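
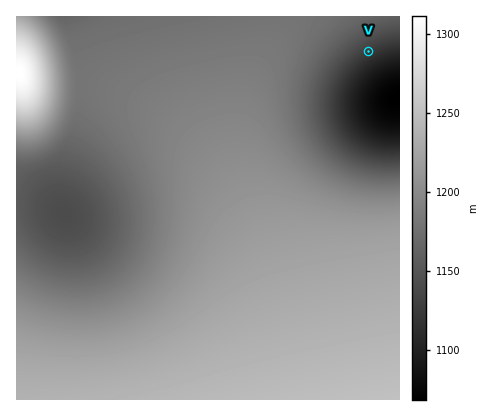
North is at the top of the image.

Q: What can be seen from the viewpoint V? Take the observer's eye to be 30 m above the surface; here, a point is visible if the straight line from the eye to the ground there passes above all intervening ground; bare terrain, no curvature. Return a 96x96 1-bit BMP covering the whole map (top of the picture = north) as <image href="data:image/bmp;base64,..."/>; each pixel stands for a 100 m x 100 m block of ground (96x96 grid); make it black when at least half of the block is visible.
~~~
<image width="96" height="96" href="data:image/bmp;base64,Qk2+BAAAAAAAAD4AAAAoAAAAYAAAAGAAAAABAAEAAAAAAIAEAAATCwAAEwsAAAIAAAAAAAAA////AAAAAAAAAAAAAAAAAAAAAAAAAAAAAAAAAAAAAAAAAAAAAAAAAAAAAAAAAAAAAAAAAAAAAAAAAAAAAAAAAAAAAAAAAAAAAAAAAAAAAAAAAAAAAAAAAAAAAAAAAAAAAAAAAAAAAAAAAAAAAAAAAAAAAAAAAAAAAAAAAAAAAAAAAAAAAAAAAAAAAAAAAAAAAAAAAAAAAAAAAAAAAAAAAAAAAAAAAAAAAAAAAAAAAAAAAAAAAAAAAAAAAAAAAAAAAAAAAAAAAAAAAAAAAAAAAAAAAAAAAAAAAAAAAAAAAAAAAAAAAAAAAAAAAAAAAAAAAAAAAAAAAAAAAAAAAAAAAAAAAAAAAAAAAAAAAAAAAAAAAAAAAAAAAAAAAAAAAAAAAAAAAAAAAAAAAAAAAAAAAAAAAAAAAAAAAAAAAAAAAAAAAAAAAAAAAAAAAAAAAAAAAAAAAAAAAAAAAAAAAAAAAAAAAAAAAAAAAAAAAAAAAAAAAAAAAAAAAAAAAAAAAAAAAAAAAAAAAAAAAAAAAAAAAAAAAAAAAAAAAAAAAAAAAAAAAAAAAAAAAAAAAAAAAAAAAAAAAAAAAAAAAAAAAAAAAAAAAAAAAAAAAAAAAAAAAAAAAAAAAAAAAAAAAAAAAAAAAAAAAAAAAAAAAAAAAAAAAAAAAAAAAAAAAAAAAAAAAD4AAAAAAAAAAAAAD/8AAAAAAAAAAAAA//8AAAAAAAAAAAAD//8AAAAAAAAAAAAP//8AAAAAAAAAAAA///8AAAAAAAAAAAB///8AAAAAAAAAAAH///8AAAAAAAAAAAP///8AAAAAAAAAAAf///8AAAAAAAAAAA////8AAAAAAAAAAB////8AAAAAAAAAAB////8AAAAAAAAAAD////8AAAAAAAAAAH////8AAAAAAAAAAH////8AAAAAAAAAAP////8AAAAAAAAAAP////8AAAAAAAAAAf////8AAAAAAAAAAf////8AAAAAAAAAAf////8AAAAAAAAAAf////8AAAAAAAAAA/////8AAAAAAAAAA/////8AAAAAAAAAA/////8AAAAAAAAAA/////8AAAAAAAAAA/////8AAAAAAAAAA/////8AAAAAAAAAA/////8AAAAAAAAAA/////8AAAAAAAAAA/////8YAAAAAAAAA/////8cAAAAAAAAAf////8+AAAAAAAAAf////8+AAAAAAAAAf////8+AAAAAAAAAf////8+AAAAAAAAAP////8/AAAAAAAAAP////8/AAAAAAAAAH////8/AAAAAAAAAH////9+AAAAAAAAAD////9+AAAAAAAAAD////9+AAAAAAAAAB////9+AAAAAAAAAA////98AAAAAAAAAA////98AAAAAAAAAAf///94AAAAAAAAAAP///94AAAAAAAAAAH///9wAAAAAAAAAAD////AAAAAAAAAAAB///8AAAAAAAAAAAA///8AAAAAAAAAAAAP//8AAAAAAAAAAAAH//8AAAAAAAAAAAAD//8AAAAAAAAAAAAA//8="/>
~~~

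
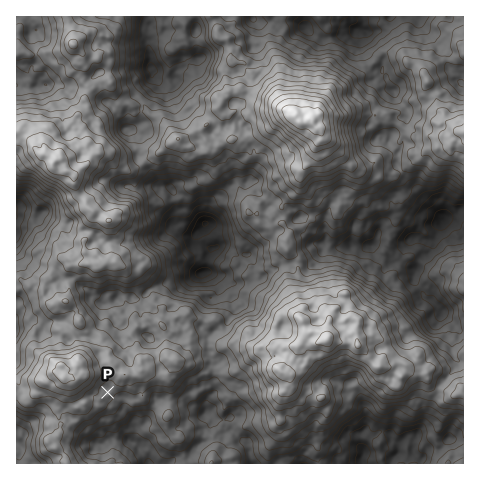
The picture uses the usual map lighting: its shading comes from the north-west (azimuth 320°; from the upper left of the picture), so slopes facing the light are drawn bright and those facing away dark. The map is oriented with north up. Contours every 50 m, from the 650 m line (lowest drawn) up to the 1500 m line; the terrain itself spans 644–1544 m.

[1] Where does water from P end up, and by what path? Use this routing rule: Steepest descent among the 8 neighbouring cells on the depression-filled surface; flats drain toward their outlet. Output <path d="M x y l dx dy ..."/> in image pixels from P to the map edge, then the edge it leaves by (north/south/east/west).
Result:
<path d="M108 392l3-1 6 6 5 0 3 3 0 10 8 8 1 7 4 6-4 4 0 10 13 14 1 4"/>
exit: south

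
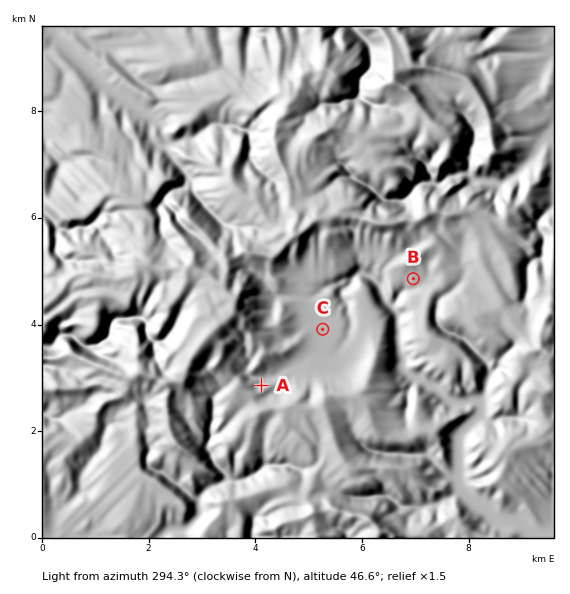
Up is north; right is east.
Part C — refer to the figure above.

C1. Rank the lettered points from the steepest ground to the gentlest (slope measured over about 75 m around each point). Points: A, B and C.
A B C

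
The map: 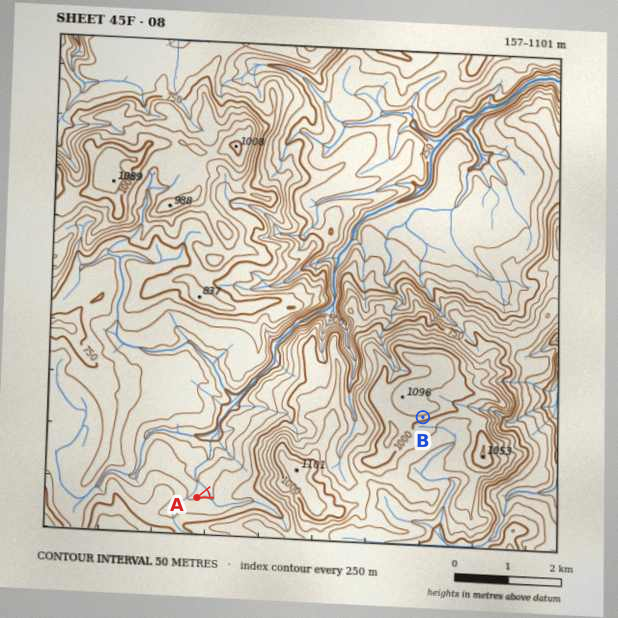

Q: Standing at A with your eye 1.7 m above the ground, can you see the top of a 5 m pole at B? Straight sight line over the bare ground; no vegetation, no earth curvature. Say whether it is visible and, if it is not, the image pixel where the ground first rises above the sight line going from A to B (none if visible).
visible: false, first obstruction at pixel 259 475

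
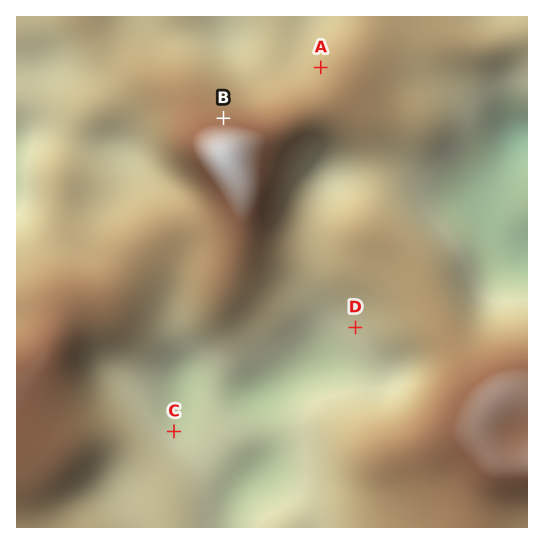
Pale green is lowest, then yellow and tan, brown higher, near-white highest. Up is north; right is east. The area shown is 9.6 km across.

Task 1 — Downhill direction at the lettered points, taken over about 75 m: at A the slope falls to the NW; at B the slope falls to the N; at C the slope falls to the NE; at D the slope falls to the SW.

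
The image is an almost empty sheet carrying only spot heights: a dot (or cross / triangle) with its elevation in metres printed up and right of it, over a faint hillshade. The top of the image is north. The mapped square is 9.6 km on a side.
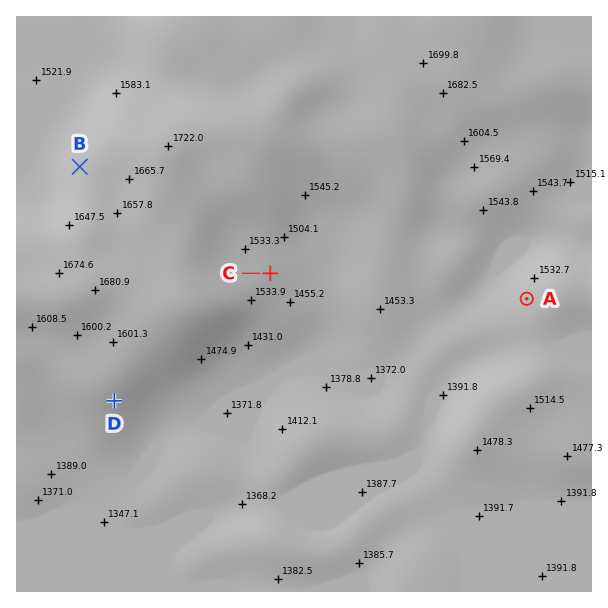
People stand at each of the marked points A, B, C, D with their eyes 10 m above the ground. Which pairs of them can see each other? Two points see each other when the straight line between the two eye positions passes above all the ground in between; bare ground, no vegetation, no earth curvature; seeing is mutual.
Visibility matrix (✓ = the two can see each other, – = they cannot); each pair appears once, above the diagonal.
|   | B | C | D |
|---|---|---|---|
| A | – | ✓ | ✓ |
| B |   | – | – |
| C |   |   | – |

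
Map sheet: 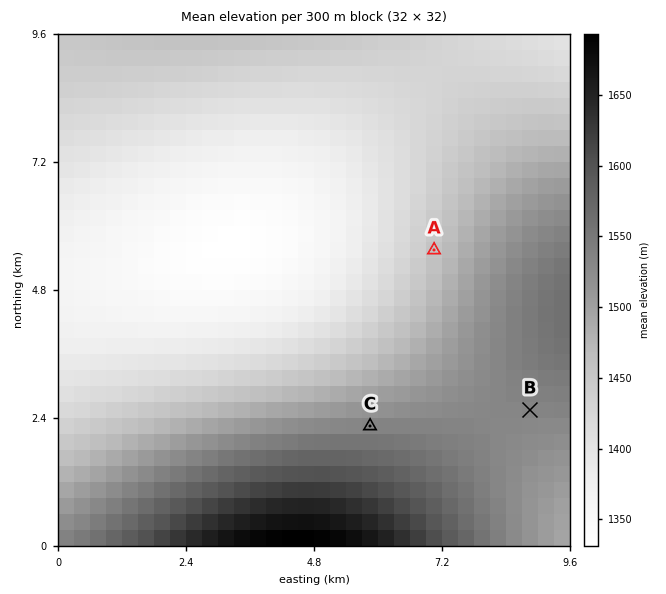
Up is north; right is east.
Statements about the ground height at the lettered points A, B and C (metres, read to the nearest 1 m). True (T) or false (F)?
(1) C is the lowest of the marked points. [F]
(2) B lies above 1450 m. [T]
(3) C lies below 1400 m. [F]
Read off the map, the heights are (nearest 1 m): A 1454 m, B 1534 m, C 1534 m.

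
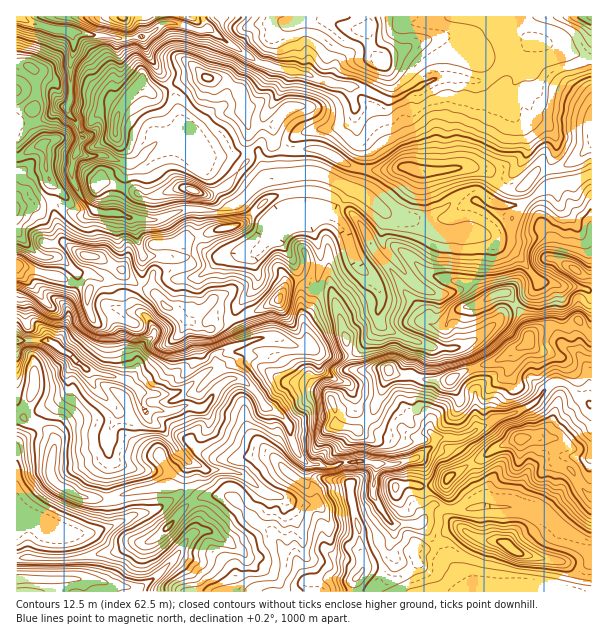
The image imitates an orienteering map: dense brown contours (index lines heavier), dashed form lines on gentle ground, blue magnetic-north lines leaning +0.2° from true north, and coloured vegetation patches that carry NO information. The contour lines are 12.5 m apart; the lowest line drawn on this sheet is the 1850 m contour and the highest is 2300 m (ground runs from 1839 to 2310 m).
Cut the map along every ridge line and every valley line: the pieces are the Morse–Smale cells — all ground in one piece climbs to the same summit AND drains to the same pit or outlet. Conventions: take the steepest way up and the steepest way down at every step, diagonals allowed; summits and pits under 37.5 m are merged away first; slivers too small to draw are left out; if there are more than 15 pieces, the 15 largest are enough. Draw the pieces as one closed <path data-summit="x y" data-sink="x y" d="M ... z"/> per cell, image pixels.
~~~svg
<path data-summit="528 341" data-sink="17 17" d="M318 174l-19 0-32 6-10 6-16 14 17 17 14 9 4 0 6-8 8-4 18-1 2 12 10 29 0 15-4 21 2 2 11 0 5 5 20 71 2 2 30-2 2 3-6 21-9 19 0 9 7 12 7 4 17 4 21-1 9 5 3-6 25 0 33-20 23-6 12-6 11-10 7-10 7-4 11 2 24 20 2 0 0-113-10-3-22-2-6-3-15-1-27-32-12-4-14-10 9-1 15-6 8-11 0-13-17 0-18-12-10-3-14 6-12 10-19 11-27 1-17-6-22-19z"/><path data-summit="528 341" data-sink="17 341" d="M317 290l-3 1-2 15-8 12 0 9 3 8-1 11-12 0-18-9-12 0-36 11-11 8-1 9-4 3-26 20-15 6-30-2-18-13-33-7-21-18-19-12-33-2-1 76 22 8 16 13 1 9-5 18 0 10 9 12 21 10 13 3 18 0 27-9 33-4 15 1 14 11 28-2 6 3 21 24 17 10 11 18 13 9 8 18 4 4 4 0 1-12-9-16-4-24-12-18-4-12 19 5 8 0 5-4 0-10-8-12-1-15 28 2 15-4 25 1 3 2-4 8-1 22 13 23 7 6 11 0 4-2 0-6-11-19-1-9 8-4 22 1-2-18-2-5-6-4 17-14-8-5-21 1-17-4-8-5-6-11 0-9 9-19 6-21-2-3-30 2-2-2-20-71-5-5z"/><path data-summit="414 170" data-sink="17 17" d="M546 43l-16 1-14 12-6 0-16 18-11 6-45-2-15 6-28 16-8 0-21-10-15-4-1 6 5 13 1 27 6 17-1 24-6 18 11 5 21 18 14 4 21 0 21-8 16-14 14-6 10 3 18 12 20 0 28-19 24-4 14-7 4 0 1-116z"/><path data-summit="207 78" data-sink="17 17" d="M179 24l-18 1-11 9-6 2 0 6 6 15 25 38 9 39 14 22 24 1 33-6 5 5 4 15 5 9 30-6 19 0 35 16 3-2 6-24 0-15-6-17-1-27-5-19-29-6-16-7-15-1-23-8-6 0-54-36-6 3z"/><path data-summit="366 29" data-sink="17 17" d="M498 16l-294 0 0 4 5 10 52 34 6 0 23 8 15 1 27 11 25 2 26 12 12 2 28-16 15-6 45 2 11-6 16-18 6 0 16-12-2-2-21 1-9-14z"/><path data-summit="87 255" data-sink="17 17" d="M242 200l-26 11-33-1-25 10-27-2-15-6-18-1-18 5-12-5-14-9 0 8 6 24 8 12 18 10 13 2 14 8 9 4 10 12 21 10 14 15 10 5 8 8 7 2 5 4 13 4 8-8 15-2 5-14 16-18 4-6 0-9-5-10 0-8 17-16 5-10 2 10 15 19 4 11 12 9 6 2 5-4 1-22-10-29-2-13-18 2-8 4-6 8-4 0-14-9z"/><path data-summit="528 341" data-sink="17 579" d="M228 496l-28 2-11 6-33 34-9 4-13 0-17 10-46 7-54-1-1 33 296 1 1-10-5 0-4-4-8-18-13-9-13-21-15-7-11-14z"/><path data-summit="521 438" data-sink="17 17" d="M561 382l-6 0-7 4-7 10-11 10-12 6-23 6-25 16-8 4-25 0-3 3 3 4 13 5 6 5 4 9 0 6-17 14-17 2 1 11 5 9 6-1 9 5 20 0 10-4 44 2 25 10 15 12 24 12 6 0 1-137-22-19z"/><path data-summit="87 255" data-sink="17 341" d="M122 270l-15 13-14 3-3 3-13-5-10 19 1 15-4 14-9 13 14 9 18 16 36 9 18 13 30 2 15-6 26-20 4-3 1-9 5-6 22-8-10-23-16 3-8 8-13-4-5-4-7-2-8-8-10-5-14-15-21-10z"/><path data-summit="528 341" data-sink="17 521" d="M21 416l-5 1 1 141 54 1 46-7 17-10 13 0 9-4 33-34 10-6-10-10-9-2-42 4-27 9-18 0-13-3-21-10-7-7-2-15 5-18-1-9-9-9z"/><path data-summit="510 548" data-sink="17 17" d="M438 505l-4 0-10 14-6 5 6 3 15 22 24 27 7 13 16-1 9 4 97-1-1-49-6 0-24-12-15-12-25-10-44-2-10 4-20 0z"/><path data-summit="528 341" data-sink="17 17" d="M20 16l-4 1 0 139 4 1 10-7 12-5 4 8 2 23 8 13 0 15 24 12 6 0 7-5 21 1 4-18 10-29-23-9-21 0-6-4 4-17-4-6-2-7-9-12 3-9 0-38 3-7 0-20-4-5-33-6z"/><path data-summit="117 119" data-sink="17 17" d="M83 32l-11 1 1 23-3 7 0 38-3 4 0 5 9 12 2 7 4 6-4 17 6 4 21 0 18 7 11 0 27-24 22-5-8-39-25-38-6-19-27 0z"/><path data-summit="356 578" data-sink="17 341" d="M369 462l-19 0-15 4-27-3-1 10 9 18 0 10-5 4-25-4 2 11 12 18 2 9 0 10 10 17 2 16 13-4 26 2 10-10 11 0 12 8 7 2 17-9 8-8-4-8 2-10-8-12 0-9-15 0-7-6-13-23 1-22 4-8z"/><path data-summit="194 191" data-sink="17 17" d="M183 134l-22 5-24 23-10 2 0 7-12 36 2 7 14 4 27 2 25-10 33 1 21-7 20-18 11-7-4-8-6-19-9-1-27 6-19 0-7-4-4-10z"/>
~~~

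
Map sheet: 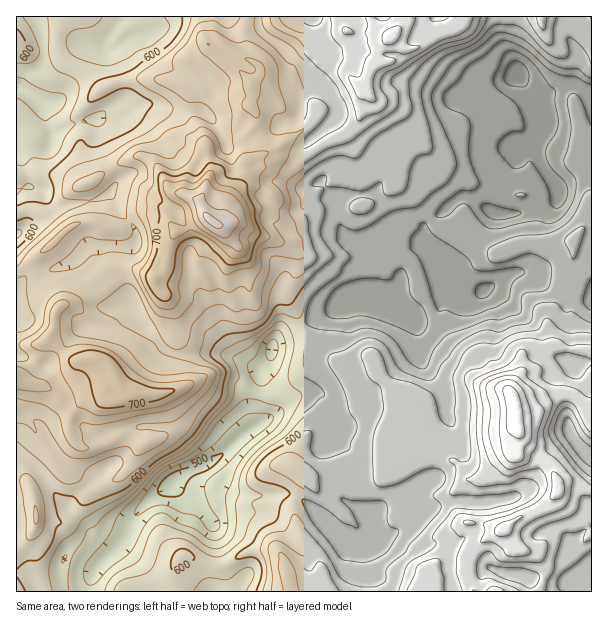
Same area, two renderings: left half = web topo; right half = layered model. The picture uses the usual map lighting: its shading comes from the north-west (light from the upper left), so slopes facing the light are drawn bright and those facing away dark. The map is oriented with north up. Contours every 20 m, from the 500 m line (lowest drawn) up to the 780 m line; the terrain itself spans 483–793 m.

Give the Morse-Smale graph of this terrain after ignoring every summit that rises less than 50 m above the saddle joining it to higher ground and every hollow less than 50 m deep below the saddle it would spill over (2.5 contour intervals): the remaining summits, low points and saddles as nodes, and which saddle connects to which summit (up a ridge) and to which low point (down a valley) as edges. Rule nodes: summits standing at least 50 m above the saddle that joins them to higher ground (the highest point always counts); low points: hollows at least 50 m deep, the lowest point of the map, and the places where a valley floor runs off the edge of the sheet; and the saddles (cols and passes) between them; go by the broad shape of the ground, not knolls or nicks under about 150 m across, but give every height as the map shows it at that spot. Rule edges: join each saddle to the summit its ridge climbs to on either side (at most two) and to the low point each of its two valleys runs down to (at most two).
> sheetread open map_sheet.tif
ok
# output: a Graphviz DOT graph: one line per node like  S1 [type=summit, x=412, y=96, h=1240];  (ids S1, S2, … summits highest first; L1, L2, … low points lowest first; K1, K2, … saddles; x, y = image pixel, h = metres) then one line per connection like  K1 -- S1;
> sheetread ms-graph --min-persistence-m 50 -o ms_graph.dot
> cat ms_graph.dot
graph terrain {
  S1 [type=summit, x=513, y=402, h=793];
  S2 [type=summit, x=209, y=219, h=786];
  S3 [type=summit, x=390, y=36, h=733];
  S4 [type=summit, x=132, y=395, h=718];
  L1 [type=low, x=516, y=74, h=483];
  L2 [type=low, x=171, y=483, h=490];
  L3 [type=low, x=17, y=87, h=540];
  L4 [type=low, x=575, y=578, h=604];
  L5 [type=low, x=591, y=456, h=606];
  K1 [type=saddle, x=543, y=459, h=713];
  K2 [type=saddle, x=471, y=561, h=693];
  K3 [type=saddle, x=570, y=396, h=687];
  K4 [type=saddle, x=294, y=33, h=662];
  K5 [type=saddle, x=321, y=147, h=655];
  K6 [type=saddle, x=96, y=279, h=648];
  K7 [type=saddle, x=332, y=423, h=589];
  K8 [type=saddle, x=140, y=584, h=583];
  K9 [type=saddle, x=305, y=326, h=576];
  K1 -- S1;
  K1 -- L1;
  K1 -- L5;
  K2 -- S1;
  K2 -- L1;
  K2 -- L4;
  K3 -- S1;
  K3 -- L1;
  K3 -- L5;
  K4 -- S3;
  K4 -- L1;
  K4 -- L3;
  K5 -- S2;
  K5 -- S3;
  K5 -- L1;
  K5 -- L3;
  K6 -- S2;
  K6 -- S4;
  K6 -- L3;
  K7 -- S1;
  K7 -- L1;
  K7 -- L2;
  K8 -- S1;
  K8 -- L1;
  K8 -- L2;
  K9 -- S1;
  K9 -- S2;
  K9 -- L1;
  K9 -- L2;
}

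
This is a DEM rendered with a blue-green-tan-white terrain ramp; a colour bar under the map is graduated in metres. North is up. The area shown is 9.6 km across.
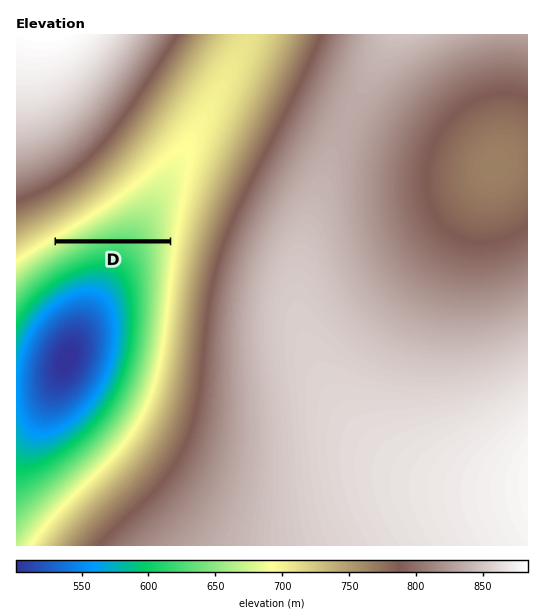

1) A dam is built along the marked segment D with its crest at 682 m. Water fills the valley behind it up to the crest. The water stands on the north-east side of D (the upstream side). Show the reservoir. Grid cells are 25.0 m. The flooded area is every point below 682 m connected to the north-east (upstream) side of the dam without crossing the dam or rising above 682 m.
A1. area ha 129.1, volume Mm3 21.49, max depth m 47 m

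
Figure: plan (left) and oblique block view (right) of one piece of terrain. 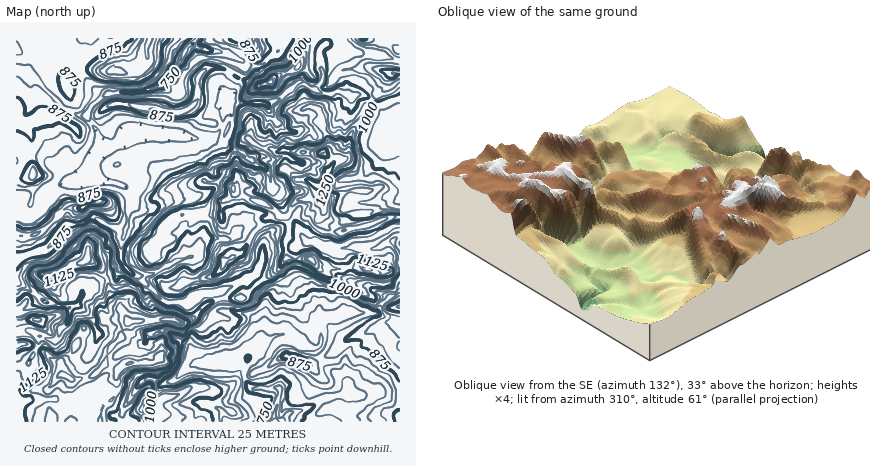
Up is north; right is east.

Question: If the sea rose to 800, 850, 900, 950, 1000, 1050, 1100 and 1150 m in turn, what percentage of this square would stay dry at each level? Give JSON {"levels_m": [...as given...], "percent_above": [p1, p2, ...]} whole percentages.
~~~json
{"levels_m": [800, 850, 900, 950, 1000, 1050, 1100, 1150], "percent_above": [89, 74, 58, 51, 41, 30, 20, 11]}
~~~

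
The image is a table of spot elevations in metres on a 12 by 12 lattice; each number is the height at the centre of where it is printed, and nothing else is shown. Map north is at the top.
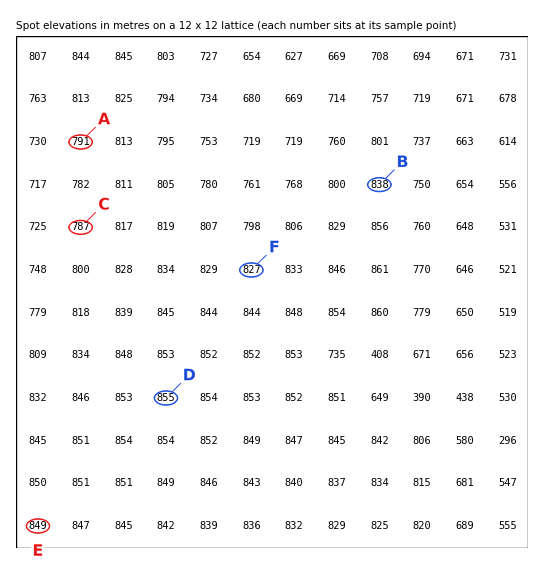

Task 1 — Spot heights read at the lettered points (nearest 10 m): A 790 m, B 840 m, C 790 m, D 860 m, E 850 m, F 830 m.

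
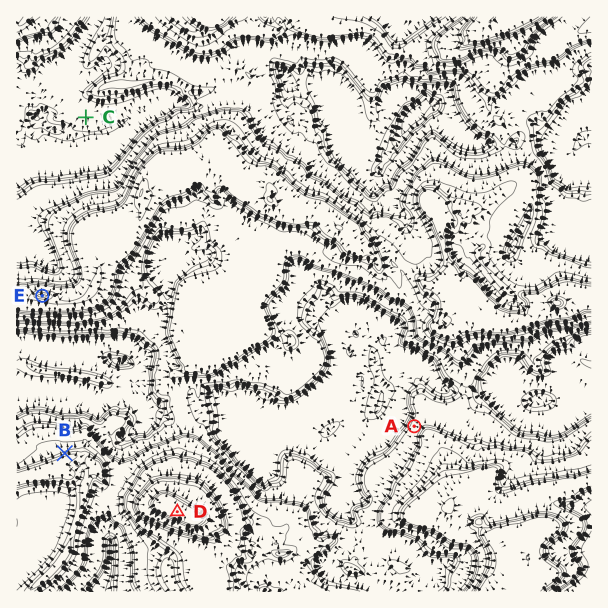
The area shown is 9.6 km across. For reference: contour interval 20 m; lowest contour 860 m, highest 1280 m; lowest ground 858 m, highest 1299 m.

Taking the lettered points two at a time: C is lower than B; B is higher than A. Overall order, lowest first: C A B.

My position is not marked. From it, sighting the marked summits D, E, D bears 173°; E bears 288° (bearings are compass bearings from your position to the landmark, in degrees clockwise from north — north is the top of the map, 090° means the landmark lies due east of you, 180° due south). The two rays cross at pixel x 155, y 332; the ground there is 1005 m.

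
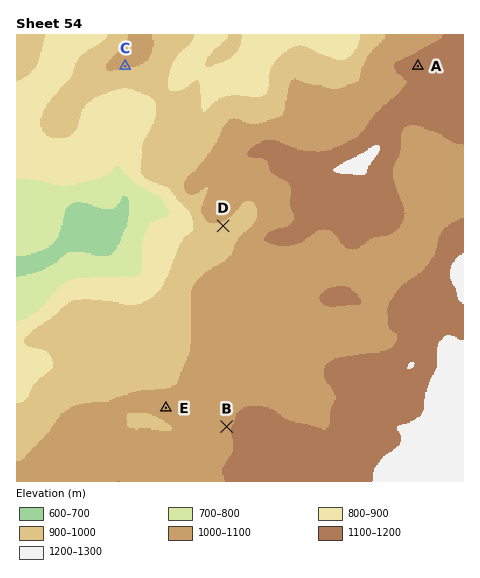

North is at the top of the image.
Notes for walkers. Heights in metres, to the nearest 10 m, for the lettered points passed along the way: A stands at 1150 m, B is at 1090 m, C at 1010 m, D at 980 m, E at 1050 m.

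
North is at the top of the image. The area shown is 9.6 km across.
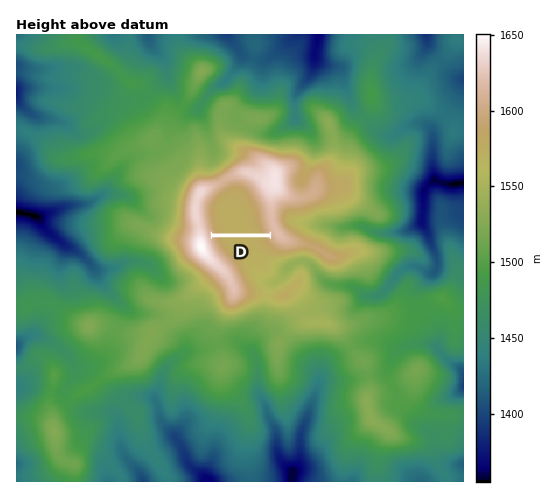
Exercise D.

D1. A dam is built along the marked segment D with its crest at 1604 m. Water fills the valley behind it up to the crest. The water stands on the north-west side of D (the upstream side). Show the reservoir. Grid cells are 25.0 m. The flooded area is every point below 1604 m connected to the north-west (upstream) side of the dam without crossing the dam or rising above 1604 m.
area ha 114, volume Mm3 23.67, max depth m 29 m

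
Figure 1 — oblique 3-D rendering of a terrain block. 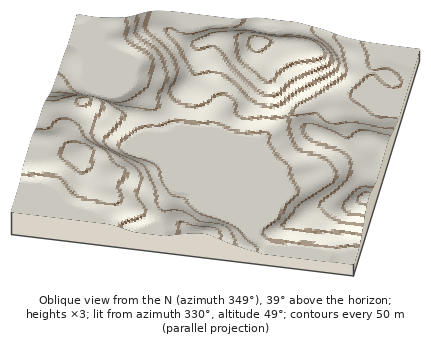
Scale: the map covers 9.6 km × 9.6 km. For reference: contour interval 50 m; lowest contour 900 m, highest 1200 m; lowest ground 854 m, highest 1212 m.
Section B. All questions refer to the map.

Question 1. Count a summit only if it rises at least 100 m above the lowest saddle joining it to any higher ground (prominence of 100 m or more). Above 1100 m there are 2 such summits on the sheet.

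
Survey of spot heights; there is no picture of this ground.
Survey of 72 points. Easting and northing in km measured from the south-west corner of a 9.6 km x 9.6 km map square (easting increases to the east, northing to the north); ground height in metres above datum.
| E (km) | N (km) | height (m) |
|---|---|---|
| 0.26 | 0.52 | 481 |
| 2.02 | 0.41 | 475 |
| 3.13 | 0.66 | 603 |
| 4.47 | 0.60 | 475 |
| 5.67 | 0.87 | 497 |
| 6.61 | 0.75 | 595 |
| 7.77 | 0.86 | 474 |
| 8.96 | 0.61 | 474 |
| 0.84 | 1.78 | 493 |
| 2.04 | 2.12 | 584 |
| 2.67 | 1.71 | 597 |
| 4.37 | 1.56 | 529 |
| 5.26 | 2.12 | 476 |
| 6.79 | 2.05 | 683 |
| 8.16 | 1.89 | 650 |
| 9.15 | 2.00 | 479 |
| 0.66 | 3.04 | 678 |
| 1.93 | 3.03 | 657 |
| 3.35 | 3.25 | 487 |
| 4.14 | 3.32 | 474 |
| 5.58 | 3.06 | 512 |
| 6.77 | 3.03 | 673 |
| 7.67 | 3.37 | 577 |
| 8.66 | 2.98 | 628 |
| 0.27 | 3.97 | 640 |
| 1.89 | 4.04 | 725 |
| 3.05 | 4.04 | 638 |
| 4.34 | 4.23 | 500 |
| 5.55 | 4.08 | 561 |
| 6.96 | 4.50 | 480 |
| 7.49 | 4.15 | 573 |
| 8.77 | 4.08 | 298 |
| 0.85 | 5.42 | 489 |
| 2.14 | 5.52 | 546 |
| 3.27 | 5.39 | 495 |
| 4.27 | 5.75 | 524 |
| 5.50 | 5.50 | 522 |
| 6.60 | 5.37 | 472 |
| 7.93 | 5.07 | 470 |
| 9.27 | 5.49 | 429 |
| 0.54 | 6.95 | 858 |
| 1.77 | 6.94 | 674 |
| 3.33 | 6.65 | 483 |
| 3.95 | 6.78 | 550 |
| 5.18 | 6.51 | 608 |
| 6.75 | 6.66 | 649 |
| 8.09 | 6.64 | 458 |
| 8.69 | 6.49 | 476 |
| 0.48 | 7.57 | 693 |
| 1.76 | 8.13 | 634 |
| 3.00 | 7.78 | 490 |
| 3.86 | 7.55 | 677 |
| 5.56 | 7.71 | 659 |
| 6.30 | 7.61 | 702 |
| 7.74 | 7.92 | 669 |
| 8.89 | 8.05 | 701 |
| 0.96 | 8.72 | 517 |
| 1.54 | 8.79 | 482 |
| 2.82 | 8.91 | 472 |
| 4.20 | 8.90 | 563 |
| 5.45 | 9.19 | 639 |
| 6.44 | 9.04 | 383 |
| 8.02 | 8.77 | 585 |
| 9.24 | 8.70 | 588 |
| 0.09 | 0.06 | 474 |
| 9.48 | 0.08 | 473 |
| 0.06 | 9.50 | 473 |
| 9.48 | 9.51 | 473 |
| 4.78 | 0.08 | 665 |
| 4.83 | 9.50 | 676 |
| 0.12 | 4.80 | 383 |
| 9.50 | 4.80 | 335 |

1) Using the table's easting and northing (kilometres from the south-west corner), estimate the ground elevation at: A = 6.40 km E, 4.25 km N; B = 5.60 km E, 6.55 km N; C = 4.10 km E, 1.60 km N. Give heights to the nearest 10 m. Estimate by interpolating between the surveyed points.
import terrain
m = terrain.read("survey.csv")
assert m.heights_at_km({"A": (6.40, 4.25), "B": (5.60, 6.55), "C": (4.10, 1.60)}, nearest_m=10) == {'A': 480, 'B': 630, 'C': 540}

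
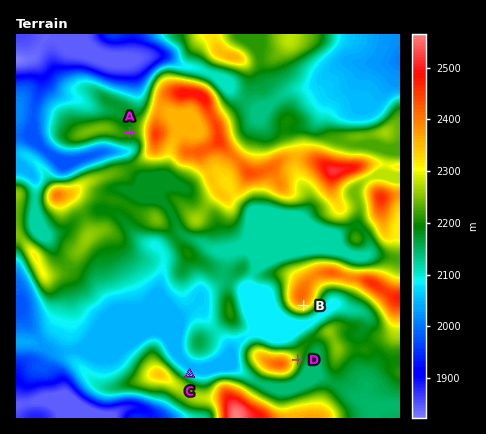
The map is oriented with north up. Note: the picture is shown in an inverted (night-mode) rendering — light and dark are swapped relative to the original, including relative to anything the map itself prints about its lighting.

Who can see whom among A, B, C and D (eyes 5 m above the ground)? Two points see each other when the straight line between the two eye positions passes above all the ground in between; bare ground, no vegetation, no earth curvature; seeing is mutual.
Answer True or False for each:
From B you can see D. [True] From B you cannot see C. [False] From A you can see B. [False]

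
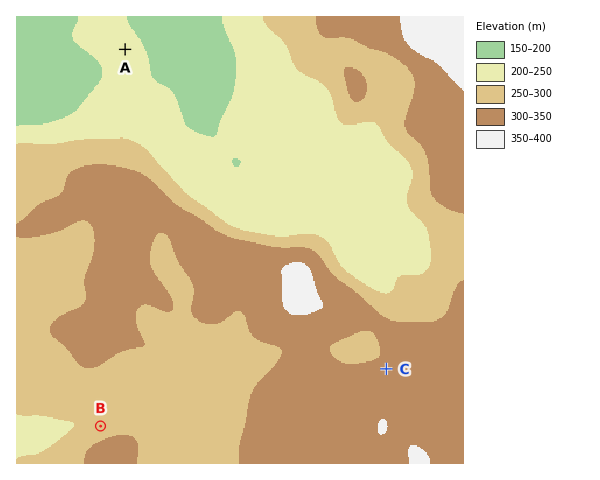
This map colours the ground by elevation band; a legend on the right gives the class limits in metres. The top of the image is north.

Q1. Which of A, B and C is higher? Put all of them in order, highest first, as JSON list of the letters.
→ ["C", "B", "A"]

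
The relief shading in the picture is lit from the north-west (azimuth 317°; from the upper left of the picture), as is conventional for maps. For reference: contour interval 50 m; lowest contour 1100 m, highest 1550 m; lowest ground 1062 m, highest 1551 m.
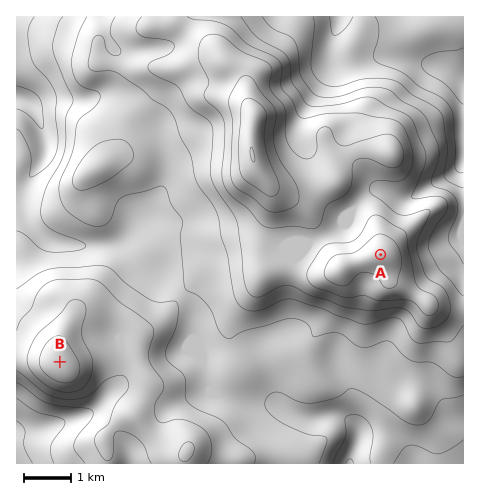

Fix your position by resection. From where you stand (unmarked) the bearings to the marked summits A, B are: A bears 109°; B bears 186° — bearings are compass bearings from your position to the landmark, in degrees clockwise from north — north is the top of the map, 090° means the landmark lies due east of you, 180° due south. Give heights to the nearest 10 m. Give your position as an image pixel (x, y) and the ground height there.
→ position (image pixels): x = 82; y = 152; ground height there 1290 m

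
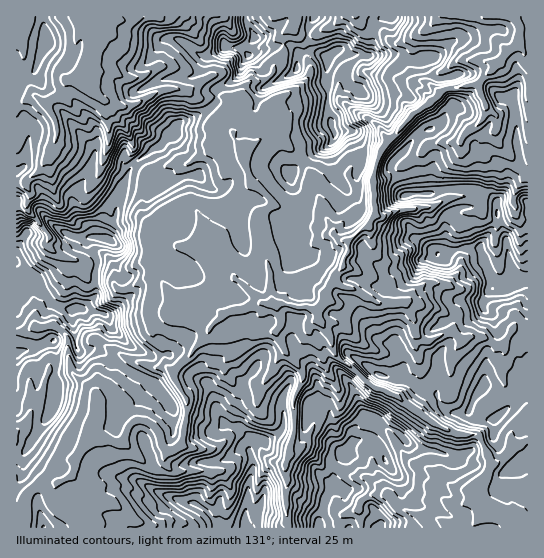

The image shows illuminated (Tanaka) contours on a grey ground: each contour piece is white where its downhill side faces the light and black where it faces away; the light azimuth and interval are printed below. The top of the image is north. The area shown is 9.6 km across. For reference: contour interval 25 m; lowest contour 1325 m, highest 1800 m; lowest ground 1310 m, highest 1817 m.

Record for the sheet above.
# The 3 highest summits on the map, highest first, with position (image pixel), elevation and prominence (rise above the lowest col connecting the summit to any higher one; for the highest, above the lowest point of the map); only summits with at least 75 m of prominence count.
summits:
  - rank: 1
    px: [74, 309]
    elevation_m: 1762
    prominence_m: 229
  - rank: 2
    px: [493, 289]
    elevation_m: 1750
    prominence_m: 160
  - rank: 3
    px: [327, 58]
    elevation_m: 1692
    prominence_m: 191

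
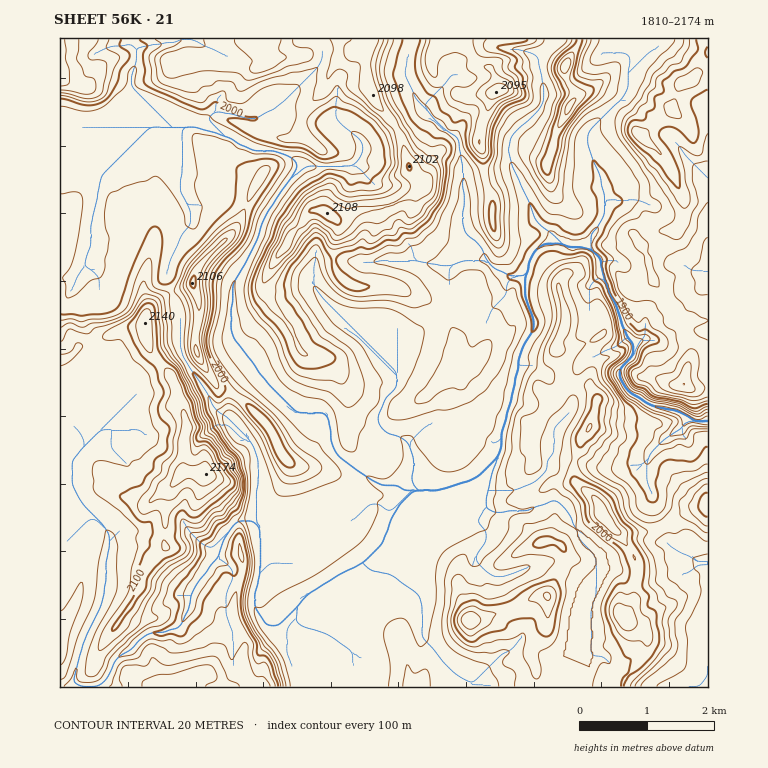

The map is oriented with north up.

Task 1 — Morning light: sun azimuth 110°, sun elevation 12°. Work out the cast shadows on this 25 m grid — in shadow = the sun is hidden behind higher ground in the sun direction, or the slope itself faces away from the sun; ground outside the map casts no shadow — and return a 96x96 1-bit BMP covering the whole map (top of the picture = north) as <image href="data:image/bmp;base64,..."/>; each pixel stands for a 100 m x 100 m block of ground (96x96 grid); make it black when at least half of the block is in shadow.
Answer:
<image width="96" height="96" href="data:image/bmp;base64,Qk2+BAAAAAAAAD4AAAAoAAAAYAAAAGAAAAABAAEAAAAAAIAEAAATCwAAEwsAAAIAAAAAAAAA////AAAAAAAAAAAAAAAAAAAAAAABgAAAAAAAAAAAAAABgAAAAAAAAAAAAAAAwAAAAAAAAAAAAAAAAAAAAAAAAAAAAAAAGAAAAAAAAAAAAAAAGAAAAAAAAAAAAAAEAAAAAAAAAAAAAAAGACAAAAAAYAAAAAADAAAAAAAA4AAAwAABAAAAAAAB8AABwAAAgAAAAAAD8AABwAAAQAAAAAAD4AADwAAAYAgAAAAAwAABwAAAIAAAAAAAAAAAwAAAIAAAAAAAAAAAwAAAMAAAAAAAAAAAAAAAEAAAAAAAAAAAAAAAEAAAAAAAAAAAAAAAAACAAAAAAAAAAAAAAADAAAAAAAAAAAAAAADAAAAAAAAAAAAAAADAAAAAAAAAAAAAAABAAAAAAAAAAAAAAAAAAAAAAAAAAAAAAAAAAAAAAAAOAEAAAAAAAAAAAAAeAEAAAAAAAAAAAAAeACAAAAAAAAAAAAAAAAAAAAAAAAAAAAAAAAIAAAAAAAAAAAAAAAAAAYAAAAAAAAAgAAAAAAAAAAAAAEAAAAAAAIABAAAAAEAAAAAAAcADAAAAAGAAAAAAAcAHAAAAAAAAAAAAAcAGAAAAACAQACAAAcAOAAAAAGAYAAwAAMAAAAAAACAcAAwAAAAAAAAAADAcAAAAAAAQAAAAADAMAAAAAAAAAAAAABAGAAAAAQAAAAAAABAGAAAAAAAAAAAAABgAAgAAAAAAAAAAABgACAAAAAAAAAAAABwAGAAAAAAAAAAAAAwAOBAAAAAAAAAAAAAAPBAAABAAAAAAAAIADgAAADAAAAAAAAMADgAAAHAAAAAAAAeADgAAAHAAAAAAAAeAAgAAAHAAAAAAAAfAAACBAHAAAAAAAAPAAAAD8HAAAAAAAAPAEAAD8HAAAAAAAAHAMAAD+HAAAAAAAADAMAAD+HAYAAAAAADAIAAA8GA4AAAAAAWAYAAAMOA4AAAAAAWA4AAAEfB8AAAAAAeAwAAAAfA8AAAAAAXAwAAAAfg+AQAAAAZBwAAAAPgfAAAAAAIAgAAAAHwfAAAAAAAIAAAAAD4fgwAAAAADAAAAAB8PwwAAAQADgAAAAB+PwAAAAwABgAAAAAeH4AAABgAAwAAAAAAH8AAABgAAAAAAAAAD8AAABgAAAAAAAAAD+AAABgAAAAAAAAAB/AAAAAAAAAAAAAAA/AAAAAAAAAAAAAAAfgAAAAAAAAAAAAAAHwCAAAAAAAAAAAAAAgPgAAYAAAAAAAAAAAPgAAYAAAAAAAAAAAPgAAMAAAAAAAAAAAPgDAMAAAAAAAAAAAPAHAOAGAAAAAAAAAHAPAOAOAAAAAAAAAAAPAOAeAAAAAAAAAAAHAPA+AAAAAAAAAAAAAPAeAAAAAAAAAAAAAPgDAAAAAAAAAAAAAPgDAAAAAAAAAAAAAHwBgAAAAAAAAAAAAHgBwAAAAAAAAAAAADgAwAABAAAAAAAAAHAA4AADgAAAAAEAAHAAEAABgAAAAAMAAPgAAAADgAAAAAMAAPgAAAADwAAAAAOAAHwAAAAAAAAAAAOAABwAAg="/>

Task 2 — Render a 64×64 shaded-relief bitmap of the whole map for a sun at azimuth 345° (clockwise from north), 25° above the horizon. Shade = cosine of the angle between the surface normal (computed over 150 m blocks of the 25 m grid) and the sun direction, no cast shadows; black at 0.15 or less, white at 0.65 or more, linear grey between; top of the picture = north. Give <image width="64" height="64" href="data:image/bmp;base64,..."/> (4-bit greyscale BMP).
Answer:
<image width="64" height="64" href="data:image/bmp;base64,Qk12CAAAAAAAAHYAAAAoAAAAQAAAAEAAAAABAAQAAAAAAAAIAAATCwAAEwsAABAAAAAAAAAAAAAAABEREQAiIiIAMzMzAERERABVVVUAZmZmAHd3dwCIiIgAmZmZAKqqqgC7u7sAzMzMAN3d3QDu7u4A////AEdTepmru5h4mYqZeIiIiIiZmoiIiIiIh3iJqZkxRneIR3Vbuqu8upiZipmIiIiIiJmamIh3d4iIiIipmWEld4hWl0jdqrzMupmKuYiIiIiIiZqYd2ZoiIh4iJqIhSNXiGaZU4zLu8y6mYnKiIiIiIiJmZh1NFaJh2eImYd3Q1eIZopyJbzMy7qZmrmIiIiIiImZmGQjRWiGV4iZdmdld4h2eqYyV4rLqpmrmIiIiIiImZmZdDNFVodWiJl1V3d3iIZpylRFVqupmKmIiIiIiIiZiJqph2Zmd2aImHd4hmZ4p2eslVeGm6mXh3iIiIiIiJmImr3buoZnVXiZmpmXVWipd5u2NXiKqZdXd3iIiIiIiYiZrN3MyodleJvLqJmXZ5mHialEVmq6lzeHd4iIiIiIiImby7zNzKd4i9ypmamHmYeJmWNER7upNoiHd4iZiIiIiaqqmazdyGeJzJeJmYiJh4iacyIknLhGiIiHd4iIiIiJqqqXeKu4Zoiqh3iIiImXiJqlIRNqp2aIiIh3eIiIiIm6mql2Z4h3iIeJiIiHiJiImalUREioh4iIiIh3iIiIiauZu7llZ4mHVpqYiHaImIiJqYd0JauXiIiIiId4iIiImqmqu6mamHQ1iIh3dYiIiIeJh1ECa6iIiIiIiHeIiIiJqpmqzLunQ2mpl3ZViIh3dld2QhAFiIiIiIiIh4mIiIiZmZq8uqhWm7zLhlWIh3Z3ZmRUEABIh3eIiIiIiJmZiIiYiImpiImZmryoiIiHd4qnZFYxADiHZ3d4iIiImYiIiJmId4dnrKiJmqu6iIiImrqFVkMgN4dVZnd4iIiIiIiImYiId2ndypmZq82IiImavLhnZnZXh0RFd4iHd4iHd3iZh3mZm9zLmZms3oiZmpmry5maqXd2VneIh3d3iId3d5qYeJqpmZmJqrvNiJmpmavLq6vKeHaJqZh3eIeIiHd3iqiIiZZWZ3iru7t4iZmZm7qb28yXaKqpmHiIiIiIiHd5qXiJlURWZ4zLqoiIiImZqojcupZpqpmIiIiIeIiIh3mph4mnNFZ3aM3MmIiIiIiKlpqYZIqpmYiHiHZniIiIeKmXibt1Z3h2jN6YiIiIiHiYiHZHu5mZiHd4dmZ3eIh3u6h4rKZnisuFVoiIiIiZmJiFRXvKmIh3dmeYdlZmd3erqXeLpmm7hTAAiIiIiJqomXNHvKmHZmZ3d5qYdmZmd5qZl3mpi5YQAACIiIiIiImqVnq6mHVVVneIiaqXd2Zni6mYiau7MCMzVoiIiIiIiqdJqpmHZUVneIiImph3dmZ6upiaqJlmirmId4iIh2e8k2qpmIdlVWeIiIiZmYiHZmm5d4mmJOy7y4eHeIiHV7yEiZmIiHd4iJmIiImZmJh3aKp3d4dCzcu7l6mYd3dnmoh4iIiHeJqrqYiIiZmZmYdnq6d4dmiMyqqpu7qYd3ZoqEaIh2Z5mrupiIiImZmJmHWsyHiGWFeHiZnd3u26hmioJHiGVomaqZiIiIiImYmZhorJeJh3NFZ4iN3e//6neJg0eHVXmamYiIiHZ3iZiJmYiKmImZVWd4iZu6u87+l3d1R4dmiaqYdVVVVWeJiIiZmIiZmZpXZ3iamZmZm87ahmZXmHeImYdTMzRWeImYiJmYmJmauFdmeZmYmZmau8uodVaalmeIhlZ3d4mZmZmJmqmpl3q2iIeIiJiJmZq5is2TNYvHRWd2eau7uqmZqpmImqy4aKepmJiIh4iYmap4rtMCWtoxNXeJmaqpmIiaqGVqvOyYiZmIiId4iIiZqoed+hAn3oAEZlVUVmd3d4iWRVe83tloh4h3Z3iIiImah4vvkQOu1QJUITMSNFZ4iHRWZYuquoiHiHZWeIiIiJmYib7qMn3rMCQiNCIxNXiIZWeHd3VYu5mYh2Z4iIiImZiJm96Ua96CFGQ0Q0ECV4h3d4l1VlWsu6mZdmiIiIiZmIiZvLZJ3sdXmWZlRBE2iIhmeGVXdovMqql2aYiJmZmYmIiapzW+7arMy6hmQBV5mXeHZWiIiauph2ZpmImZmZmYiImYQ43/7M3u7KhjFHial4dleIiIiZh2d3mYiZmZmYiIiJlzSd/+zN3LmIY0eImYhlVniIiIh2aIeIiImZmZiIiImpZGre7Ku7uHmVR3eIh2VVeIeIh2Z4d4iIiIiZiIiIiay4Z3aIiZq6mqdGZEZ3iGV4h4d1VphliIiIiIiIiImaq7hTNFZ4mZm7uVZDNXibdGiHd1Rol1WIiIiIiIiJmqmGZUNImIiIibu7l3ZFeauUV4d2NXmGZoiIiIiIiImZhmZnh4qZh3ZpuquYqER5q6M2iId5h3Z3iIiIiIiIiIh3iZmZiIh2VGqqqGaZMlebxQNomsuWV4d2VXiIiIdlV2d4iZllZlU0mpmHZXgwJGrKADab7Kh4h0IRN4iHZUNGZWd4iYQ1Q0apmHdlZ0ABSL1wFHrMqph3AjIkeGQzRVVmVWeJl0VVaJiHZ4iZgxNXmrdEaKy6l1Y2h1R4dTRmVVZCNWeZdoiJiIdmmqq6l3d2nLhnm8uoZniZdWiYZmZlVmQiRWmGiYd4iGeJiaqpeIZqy4iKzMyoiJqWWJqYd3d3h2VVWJd4dWeJh3iJupmJvGWbqIm83LqHeJmIm8upmId3h4iHmYh0V4qWZ4rLhlfPs2iZiJvLqYdmiqic3cuod3Z4mpiJmXRGi7dmiap0Ja/kR4iIibyo"/>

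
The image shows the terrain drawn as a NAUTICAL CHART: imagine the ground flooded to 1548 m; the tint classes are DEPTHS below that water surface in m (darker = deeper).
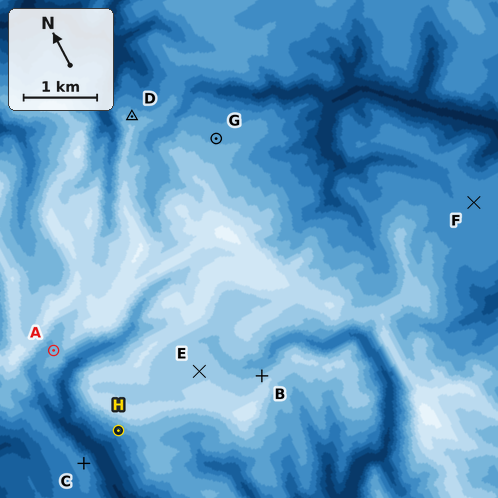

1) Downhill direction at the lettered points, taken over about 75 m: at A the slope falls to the NW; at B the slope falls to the N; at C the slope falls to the E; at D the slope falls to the NE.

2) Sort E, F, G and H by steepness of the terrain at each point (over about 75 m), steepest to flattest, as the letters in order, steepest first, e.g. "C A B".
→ H G E F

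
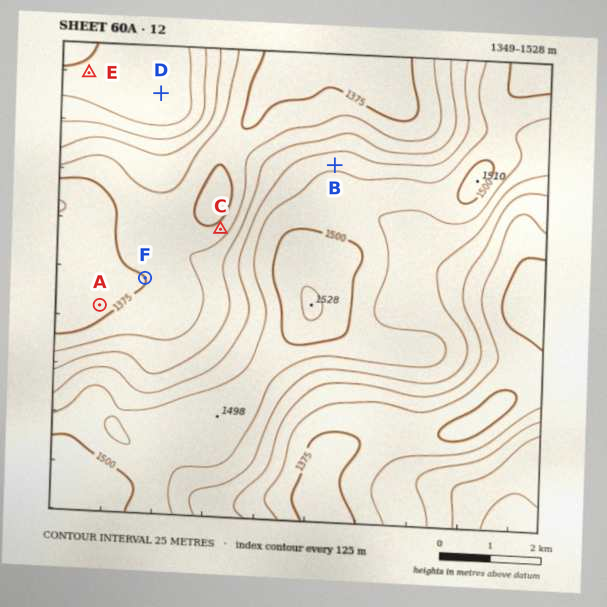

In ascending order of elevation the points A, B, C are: A C B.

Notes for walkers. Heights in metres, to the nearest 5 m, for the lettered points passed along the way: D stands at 1490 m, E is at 1495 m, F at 1375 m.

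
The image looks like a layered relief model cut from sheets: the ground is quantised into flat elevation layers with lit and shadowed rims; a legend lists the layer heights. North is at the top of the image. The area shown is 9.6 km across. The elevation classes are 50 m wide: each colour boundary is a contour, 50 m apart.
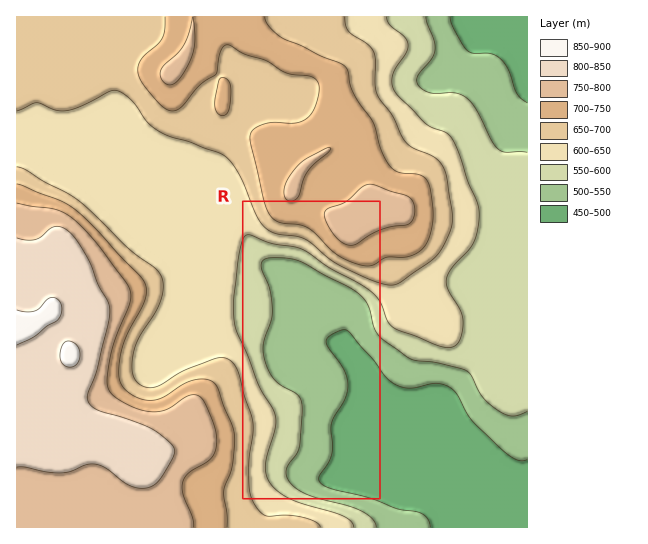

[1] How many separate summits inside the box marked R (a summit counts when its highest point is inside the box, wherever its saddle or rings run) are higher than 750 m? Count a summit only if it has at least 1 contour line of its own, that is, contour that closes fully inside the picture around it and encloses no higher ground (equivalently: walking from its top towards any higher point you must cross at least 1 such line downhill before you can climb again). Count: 1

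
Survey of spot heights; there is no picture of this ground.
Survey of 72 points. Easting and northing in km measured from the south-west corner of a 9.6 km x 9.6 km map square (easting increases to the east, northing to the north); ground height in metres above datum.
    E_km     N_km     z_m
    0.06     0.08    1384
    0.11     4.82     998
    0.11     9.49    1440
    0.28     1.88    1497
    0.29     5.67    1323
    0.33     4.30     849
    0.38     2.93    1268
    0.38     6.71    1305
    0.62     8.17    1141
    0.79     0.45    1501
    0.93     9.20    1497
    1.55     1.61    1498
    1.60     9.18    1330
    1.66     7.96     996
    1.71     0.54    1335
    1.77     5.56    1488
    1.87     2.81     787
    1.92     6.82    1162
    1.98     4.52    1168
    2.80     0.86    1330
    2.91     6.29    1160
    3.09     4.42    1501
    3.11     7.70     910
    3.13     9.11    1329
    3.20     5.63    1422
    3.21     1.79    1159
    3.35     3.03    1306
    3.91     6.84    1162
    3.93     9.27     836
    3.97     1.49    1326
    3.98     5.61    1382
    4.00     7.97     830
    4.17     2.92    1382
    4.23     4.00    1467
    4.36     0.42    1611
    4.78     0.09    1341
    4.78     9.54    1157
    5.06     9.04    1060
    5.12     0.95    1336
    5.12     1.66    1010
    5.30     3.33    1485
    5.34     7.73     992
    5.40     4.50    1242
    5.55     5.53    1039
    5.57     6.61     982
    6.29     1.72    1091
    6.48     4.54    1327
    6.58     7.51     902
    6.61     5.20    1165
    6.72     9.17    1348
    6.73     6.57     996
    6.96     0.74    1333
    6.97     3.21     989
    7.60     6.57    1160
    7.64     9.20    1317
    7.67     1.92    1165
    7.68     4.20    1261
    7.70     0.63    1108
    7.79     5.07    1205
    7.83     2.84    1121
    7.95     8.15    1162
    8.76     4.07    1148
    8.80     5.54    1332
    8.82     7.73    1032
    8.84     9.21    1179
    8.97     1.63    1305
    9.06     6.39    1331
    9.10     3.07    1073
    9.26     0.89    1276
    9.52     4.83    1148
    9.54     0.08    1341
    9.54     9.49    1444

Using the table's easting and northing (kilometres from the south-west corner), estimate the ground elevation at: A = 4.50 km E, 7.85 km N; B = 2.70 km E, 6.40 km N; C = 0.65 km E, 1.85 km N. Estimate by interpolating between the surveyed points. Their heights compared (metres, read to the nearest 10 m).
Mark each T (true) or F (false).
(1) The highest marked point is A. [F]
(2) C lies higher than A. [T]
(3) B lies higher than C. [F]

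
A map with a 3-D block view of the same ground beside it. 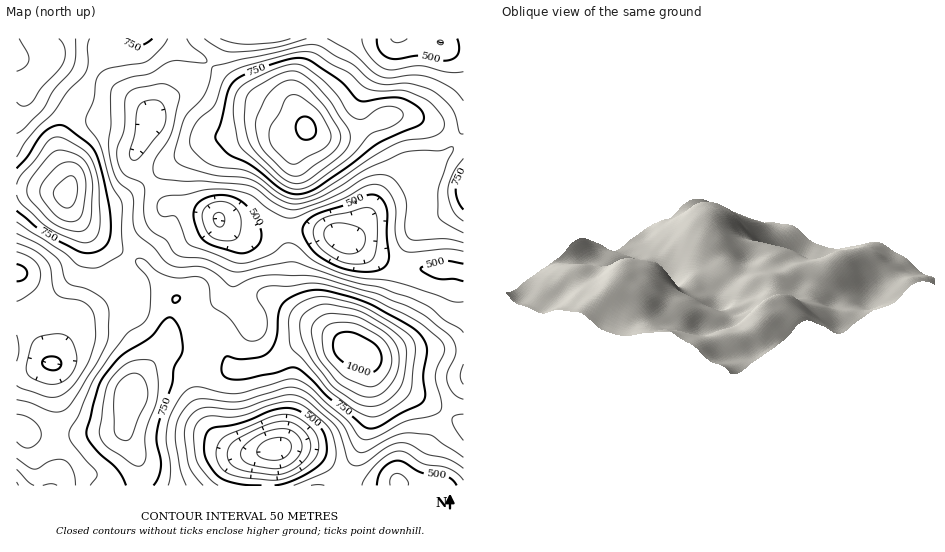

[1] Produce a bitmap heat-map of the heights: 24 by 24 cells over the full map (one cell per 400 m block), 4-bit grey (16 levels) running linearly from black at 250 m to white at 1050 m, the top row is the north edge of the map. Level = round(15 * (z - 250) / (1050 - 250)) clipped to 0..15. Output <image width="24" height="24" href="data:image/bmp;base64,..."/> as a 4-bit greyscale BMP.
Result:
<image width="24" height="24" href="data:image/bmp;base64,Qk2WAQAAAAAAAHYAAAAoAAAAGAAAABgAAAABAAQAAAAAACABAAATCwAAEwsAABAAAAAAAAAAAAAAABEREQAiIiIAMzMzAERERABVVVUAZmZmAHd3dwCIiIgAmZmZAKqqqgC7u7sAzMzMAN3d3QDu7u4A////AHd4mamHVENFZmVEVYiImqqGQyETVnZWZ5iJq7mGQyESV4h3eJiJq7qGVVM0aKqYiId4rMqXd3ZmiruqmGZnm8qZmZmJrN3Kh2VWirqZmaqqzu7Kl2VWeZqpmZmr3u7KmGZmeImZmYms3typh2ZmeImZmImry7mHZlZ3iImZiImZmYdmVVZ4iIiId3d3ZVVVVWeJmYh2ZVVlQzRWVYmrqYdlQ0VVMjRnd6vMqXZlM0VlRDRneLzdqHZlVWeJdlVnebzcp2Z3d4m8qHZ3eZvLl2d4mazdy5h3eIqqh2Z5mr3u3KmYiHiZh2V4ms3u26upmHeZh2Znirzdyqqph2eJh3d3ibzMuYiHdmZ4mIh3eJmqmHZWVWZ4mZmHdmZ4d2VERA=="/>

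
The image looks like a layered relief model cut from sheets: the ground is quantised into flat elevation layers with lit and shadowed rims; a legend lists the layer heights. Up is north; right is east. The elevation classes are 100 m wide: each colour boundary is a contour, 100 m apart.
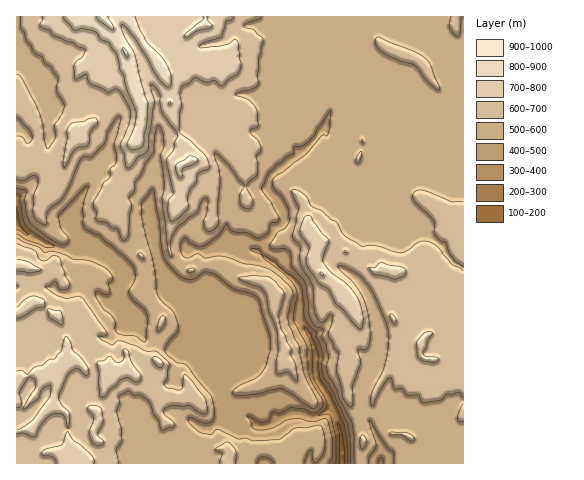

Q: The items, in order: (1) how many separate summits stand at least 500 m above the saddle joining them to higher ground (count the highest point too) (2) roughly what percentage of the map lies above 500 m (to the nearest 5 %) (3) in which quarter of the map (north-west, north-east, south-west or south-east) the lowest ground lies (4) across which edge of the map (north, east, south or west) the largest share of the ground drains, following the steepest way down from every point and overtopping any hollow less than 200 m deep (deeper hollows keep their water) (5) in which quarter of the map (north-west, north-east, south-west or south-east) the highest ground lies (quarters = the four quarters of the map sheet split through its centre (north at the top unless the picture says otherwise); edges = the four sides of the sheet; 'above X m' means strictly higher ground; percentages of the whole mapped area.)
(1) There is 1 summit with 500 m or more of prominence.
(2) Roughly 85 % of the ground is higher than 500 m.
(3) The lowest ground is in the south-east quarter.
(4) The largest share of the runoff leaves by the southern edge.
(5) The highest point lies in the north-west quarter of the map.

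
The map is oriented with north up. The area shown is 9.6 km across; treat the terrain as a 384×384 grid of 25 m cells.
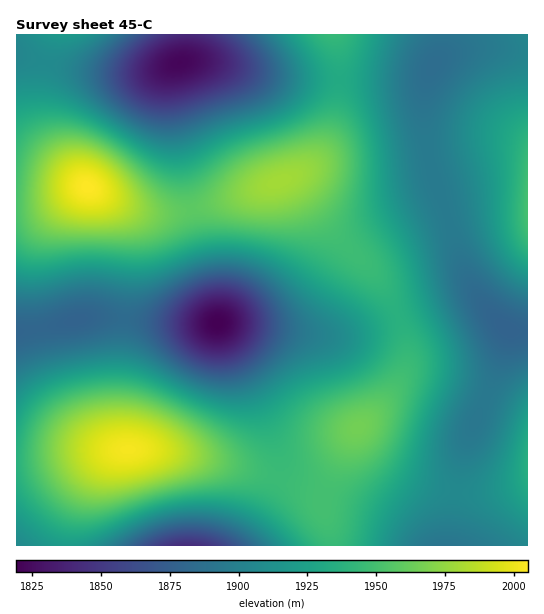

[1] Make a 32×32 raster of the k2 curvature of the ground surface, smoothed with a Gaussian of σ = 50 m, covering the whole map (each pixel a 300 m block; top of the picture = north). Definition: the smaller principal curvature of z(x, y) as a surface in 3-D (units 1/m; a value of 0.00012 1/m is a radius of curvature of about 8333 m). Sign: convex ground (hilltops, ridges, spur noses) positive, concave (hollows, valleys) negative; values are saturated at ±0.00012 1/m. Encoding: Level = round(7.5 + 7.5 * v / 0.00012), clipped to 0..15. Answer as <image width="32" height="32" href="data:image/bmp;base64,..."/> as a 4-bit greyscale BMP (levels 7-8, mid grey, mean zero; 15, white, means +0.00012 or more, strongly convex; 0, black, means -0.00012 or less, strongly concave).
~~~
<image width="32" height="32" href="data:image/bmp;base64,Qk12AgAAAAAAAHYAAAAoAAAAIAAAACAAAAABAAQAAAAAAAACAAATCwAAEwsAABAAAAAAAAAAAAAAABEREQAiIiIAMzMzAERERABVVVUAZmZmAHd3dwCIiIgAmZmZAKqqqgC7u7sAzMzMAN3d3QDu7u4A////AFVVVUMyESNFZ4mYdlVWZlVmd3ZlRDM0VWeJh2ZVZndmZ3iIdmVURFVniHZnZVZmZmeImIh3ZlVWZ3ZmZ2VVVmZniZmZiHdmZmZmZndlREVWeJmaqZmHdmVVZniHZDM0VomZmaqpiHZUVXiaqXUyI1aJmZmqqYdkRFaJqqmGQhJGeJmZmZmGQ0VniJmYd2MRNWeImZmIdTNFeIiHd3d0ISRWZ3d3ZlQiRnh3ZVZ5ljIkRERVVEMyETVVVERGiqdDNDIiMzIhEAEjMyIjRomXQ0QhEREREAAAASIiI0VohjMzIhERERAAAAEjRFVVZnQhI0QyIiIiEAACRWd3ZmZSATR2VEREVEMRI1aIiIiHQQJGmHVVZ4dkMzRWd4iZhjETaJh2ZnioZUVVVmZ4iYUxJHmHd4d4iGVWd2ZVZnd0MjV5h3ipd2ZVZ4mHZVVmZDNFeHebyoZURWiZmYdlVlQ0VWd4rNuWQzVomZmZhmVERWVWaKzLljI1eZmZmqhlQ0VmVVaKu5UiNYmYiJqpdDNGd2VWeIl0IkaIh3eImHQzRoh1ZVVVUyNWd3ZVZndkM1eIdmVDIiMzVmVDIzRWZTNXiIdlMhABEjMyEAEjRWUzRnd3VDEQAAAAAAABNFZlQ0VWZUMyIRAAAAABJFZndkRERURERDMhAAABJFZ4iHZUVVVE"/>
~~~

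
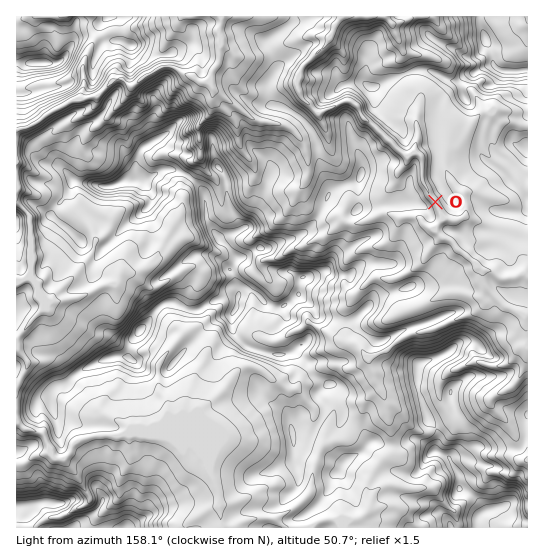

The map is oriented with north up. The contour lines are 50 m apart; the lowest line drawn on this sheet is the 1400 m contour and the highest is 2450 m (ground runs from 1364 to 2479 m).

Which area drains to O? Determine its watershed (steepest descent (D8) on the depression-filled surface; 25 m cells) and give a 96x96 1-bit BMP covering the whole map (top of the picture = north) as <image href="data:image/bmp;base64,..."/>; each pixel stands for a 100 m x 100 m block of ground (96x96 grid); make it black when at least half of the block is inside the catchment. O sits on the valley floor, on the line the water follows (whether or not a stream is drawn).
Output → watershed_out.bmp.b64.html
<image width="96" height="96" href="data:image/bmp;base64,Qk2+BAAAAAAAAD4AAAAoAAAAYAAAAGAAAAABAAEAAAAAAIAEAAATCwAAEwsAAAIAAAAAAAAA////AAAAAAAAAAAAAAAAAAAAAAAAAAAAAAAAAAAAAAAAAAAAAAAAAAAAAAAAAAAAAAAAAAAAAAAAAAAAAAAAAAAAAAAAAAAAAAAAAAAAAAAAAAAAAAAAAAAAAAAAAAAAAAAAAAAAAAAAAAAAAAAAAAAAAAAAAAAAAAAAAAAAAAAAAAAAAAAAAAAAAAAAAAAAAAAAAAAAAAAAAAAAAAAAAAAAAAAAAAAAAAAAAAAAcAAAAAAAAAAAAAAD+AAAAAAAAAAAAAcH//4AAAAAAAAAAD/P//8AAAAAAAAAAH////8AAAAAAAAAAP////8AAAAAAAAAAf////8AAAAAAAAAA/////8AAAAAAAAAB/////8AAAAAAAAAB/////8AAAAAAAAAB/////8AAAAAAAAAB/////8AAAAAAAAAD/////8AAAAAAAAAD/////8AAAAAAAAAP/////8AAAAAAAAA//////8AAAAAAAAB//////8AAAAAAAAB//////8AAAAAAAAD//////8AAAAAAABH//////8AAAAAAAf///////8AAAAAAB////////8AAAAAAD////////8AAAAAAH////////8AAAAAAP////////8AAAAAAP////////8AAAAAAP////////8AAAAAAH////////8AAAAAAH////////8AAAAAAH////////8AAAAAAD////////8AAAAAAD////////8AAAAAAH////////8AAAAAAH////////8AAAAAAH////////8AAAAAAP////////8AAAAAAH////////8AAAAAAH////////8AAAAAAA////////8AAAAAAAP///////8AAAAAAAB///////8AAAAAAAAP//////8AAAAAAAAD//////8AAAAAAAAB//////8AAAAAAAAA//////8AAAAAAAAAf/////8AAAAAAAAAf/////8AAAAAAAAAP3/z//8AAAAAAAAAPwAB//8AAAAAAAAAHwAA//8AAAAAAAAAHwAA//8AAAAAAAAAAwAB//8AAAAAAAAAAAAB//8AAAAAAAAAAAAB//8AAAAAAAAAAAAB//8AAAAAAAAAAAAB//8AAAAAAAAAAAAB//8AAAAAAAAAAAAB//8AAAAAAAAAAAAB//8AAAAAAAAAAAAD//8AAAAAAAAAAAAD//8AAAAAAAAAAAAD//8AAAAAAAAAAAAD//8AAAAAAAAAAAAB//8AAAAAAAAAAAAB//8AAAAAAAAAAAAB//8AAAAAAAAAAAAB//8AAAAAAAAAAAAA//8AAAAAAAAAAAAAf/8AAAAAAAAAAAAAP/8AAAAAAAAAAAAAH/8AAAAAAAAAAAAAD/8AAAAAAAAAAAAAA/8AAAAAAAAAAAAAAMAAAAAAAAAAAAAAAAAAAAAAAAAAAAAAAAAAAAAAAAAAAAAAAAAAAAAAAAAAAAAAAAAAAAAAAAAAAAAAAAAAAAAAAAAAAAAAAAAAAAAAAAAAAAAAAAAAAAAAAAAAAAAAAAAAAAAAAAAAAAAAAAA="/>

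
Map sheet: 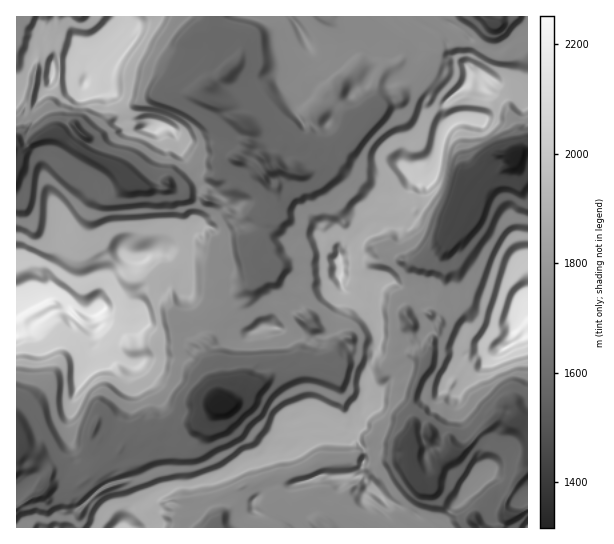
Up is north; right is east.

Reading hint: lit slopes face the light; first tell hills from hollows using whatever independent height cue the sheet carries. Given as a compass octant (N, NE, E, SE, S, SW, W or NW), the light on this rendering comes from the SE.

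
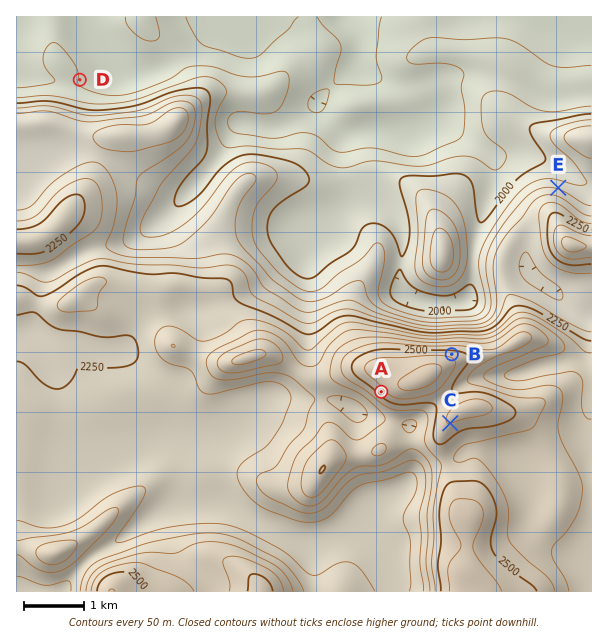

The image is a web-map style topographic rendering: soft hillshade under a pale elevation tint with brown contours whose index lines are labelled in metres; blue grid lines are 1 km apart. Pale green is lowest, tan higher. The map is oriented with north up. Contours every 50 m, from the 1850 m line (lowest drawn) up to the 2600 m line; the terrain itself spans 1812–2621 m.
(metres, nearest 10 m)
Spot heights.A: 2530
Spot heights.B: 2530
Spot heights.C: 2550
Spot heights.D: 1900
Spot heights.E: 2090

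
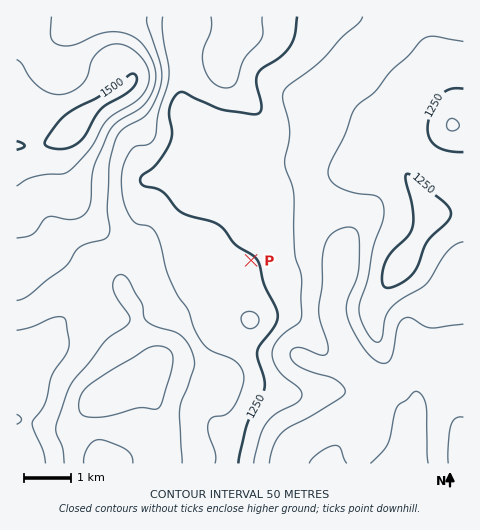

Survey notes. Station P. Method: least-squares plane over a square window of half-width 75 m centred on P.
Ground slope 4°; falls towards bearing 42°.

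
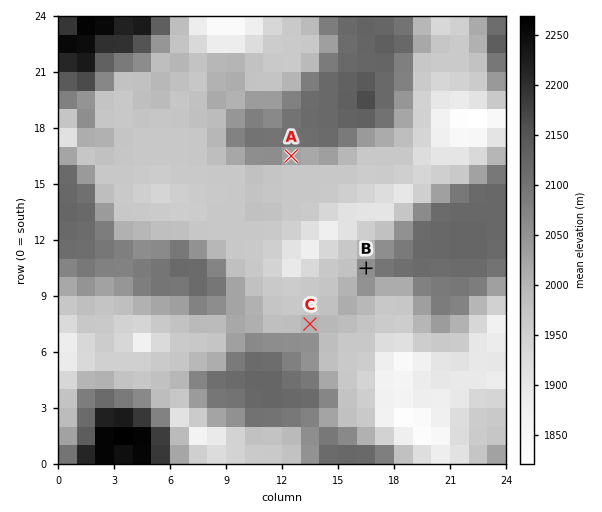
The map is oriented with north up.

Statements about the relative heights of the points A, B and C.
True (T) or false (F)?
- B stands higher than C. T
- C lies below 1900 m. F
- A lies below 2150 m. T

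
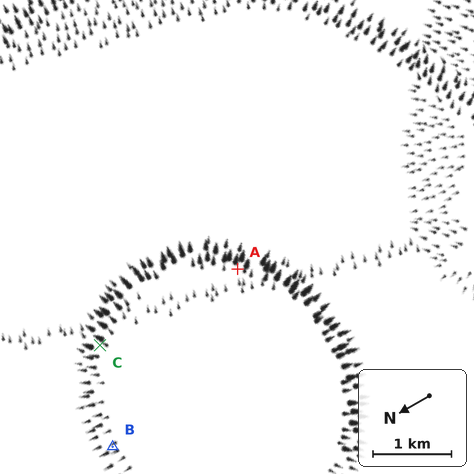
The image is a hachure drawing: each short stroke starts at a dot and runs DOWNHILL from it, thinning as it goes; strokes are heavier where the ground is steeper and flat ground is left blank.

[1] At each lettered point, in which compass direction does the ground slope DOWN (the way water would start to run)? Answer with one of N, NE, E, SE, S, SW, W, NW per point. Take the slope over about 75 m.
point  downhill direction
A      SE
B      N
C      NE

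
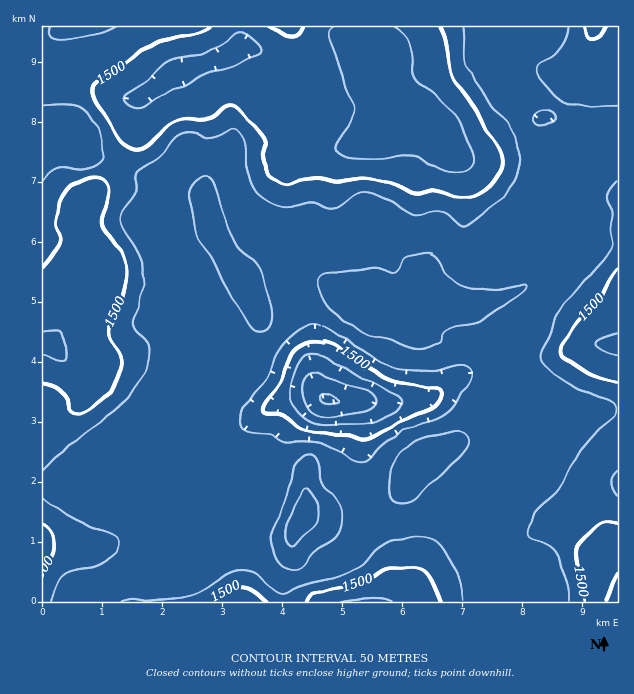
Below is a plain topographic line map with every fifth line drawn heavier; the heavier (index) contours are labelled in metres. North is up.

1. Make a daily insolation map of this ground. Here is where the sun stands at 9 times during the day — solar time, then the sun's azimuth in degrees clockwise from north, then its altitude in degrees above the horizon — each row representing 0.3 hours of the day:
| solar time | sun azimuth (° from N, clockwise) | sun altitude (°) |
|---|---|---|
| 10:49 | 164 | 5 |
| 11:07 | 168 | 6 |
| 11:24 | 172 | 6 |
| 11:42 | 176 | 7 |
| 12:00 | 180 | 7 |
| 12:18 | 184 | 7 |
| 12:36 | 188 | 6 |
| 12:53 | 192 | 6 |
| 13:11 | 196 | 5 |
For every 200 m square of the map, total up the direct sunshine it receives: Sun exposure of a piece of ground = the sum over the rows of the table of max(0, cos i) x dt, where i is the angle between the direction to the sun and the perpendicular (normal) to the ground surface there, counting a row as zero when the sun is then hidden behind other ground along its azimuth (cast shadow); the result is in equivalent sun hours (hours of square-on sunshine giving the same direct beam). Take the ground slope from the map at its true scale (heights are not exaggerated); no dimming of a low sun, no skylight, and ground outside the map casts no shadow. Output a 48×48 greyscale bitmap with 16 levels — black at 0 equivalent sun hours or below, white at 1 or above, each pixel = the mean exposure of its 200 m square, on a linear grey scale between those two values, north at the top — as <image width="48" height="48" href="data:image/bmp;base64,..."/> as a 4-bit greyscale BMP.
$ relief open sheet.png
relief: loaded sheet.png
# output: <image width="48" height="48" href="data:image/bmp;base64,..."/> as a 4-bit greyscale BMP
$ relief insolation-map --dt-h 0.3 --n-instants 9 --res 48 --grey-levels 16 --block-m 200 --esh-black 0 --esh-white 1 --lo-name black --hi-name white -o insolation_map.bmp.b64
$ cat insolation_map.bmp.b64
<image width="48" height="48" href="data:image/bmp;base64,Qk32BAAAAAAAAHYAAAAoAAAAMAAAADAAAAABAAQAAAAAAIAEAAATCwAAEwsAABAAAAAAAAAAAAAAABEREQAiIiIAMzMzAERERABVVVUAZmZmAHd3dwCIiIgAmZmZAKqqqgC7u7sAzMzMAN3d3QDu7u4A////ADRVVWZneJvLq8uazcuXZmZ2VUREREQyIiNERFVVZmec24eL3u7bmId2VUREREMzIhESNEVWZVZ4mGi6mJq7qId2ZVREREMjMREREjRFVEVWZWmod3Z4mYh2VVVERDI0QzRVVDQzMzNFVVZ4mHZWiZh2VVVVQyJXZWZndlRDNEM0VUNXmHVFZ3dlVFZlQhN4h5h2ZlVEREQzRDEld1RFZ3ZVRFVmVEVniZhlVVVVVURERDETRDNFeZdlRERWZndVeXVUREREREREREISIRI0WJh2VEM0VnZVZ1REREREREREREMiIBNDRniHZUMjRVVVVUREREREREREVEQyMiNDM1eIdlRERFVUQyNEREREVUREREMgEjMiMjV4h1REREVkMhI0RERERVVUREMQAREBERE1d2VEREVmQzESRFVUREREMzMQAAAAAAAAJERERURWdWMAI0VVREREMQEAAAAAAAAAATRERURFZ3UQATRVREREUwAAAAAAAAAAATNEVUREVjMgABNEREREaFAAAAAAAAAAE0RFVERDMwARABI0REREV6gQAAASQyAAE0VVVEMhAAASERI0RERERXlhADes3bqXU0VVRDIAAAE0QzM0RFVVVleGRonNyqmqllVUQxAAACNFVmVERFVVd2aauqzbmaqaqGVVVDAAAURFZ4dlRVRFZnit7d26mZh2Z3dlVXYxI1VERFZlVUVERod5u8updlVmVmZVRWiXZWVEMiNFVFVVaHVFeal2VERoiIdlVVaJh3ZUMhJFVERWh0NFeYZERERFZneIdmeHd2ZVQiJERERYhCNFdlMzNERDIRJGh2aIZlVVUzNERER4UjRWUyIzM0RCAAABRmZohmVVVUVURFZ1IjRFMhEiMzQxAAERJGZniJdVVXdURWdzERIzIREjRDESIjRDNFVVeXd2aJdURWhjESNDIiIzRCACNEREREREVjNGeZZEVWZCIzREREQzMhESNERFVVZlREMTRmREVVUzNERERERDISIzMzRERFVERVZCEjREVmQzNEMjMzNDIREREBNEMjMzRFd0MiNFVlMzQyABIhEiEAAAAAAkMyM0RHiqhkREVCIzQxAAAAAAAAAAAAATREREVmi+6mVDMyIjQxAAAAAAAAAAAAATREREVVaKpzESMyIjRDIQAAAAABEAEiI0RDNERVVWUgAAIzIjREVTIRAAAiIiNFZ1RDNERFVDMgAAARETMjRmZUMRIzNERXmFRDRERURCIRAAAAABEAI1ZlVDNERVVollMzNERDMhABEQAAAAACMzVVVUNEVVZ4dlVVRDMyIQATMyEAAAAURDNEQzRFVViYZVVVMhEiIiRVVDIAAQEjRENEM0VVVXmXVVRDMzQ1Q0eZdUMyIhIzRVREM1VVVWh2VUQzRFVVZ3iKl1REQ0RERWVDNFVURVZlVURVVENFZnd4mpdlVEREVmVDRVVURVVURFVnZCNGZmVnisy6hlRWiHUzVlVVVmVERFVmZBFEZmZmeKzdynZ724VWdmVVZmVERERVVCEg=="/>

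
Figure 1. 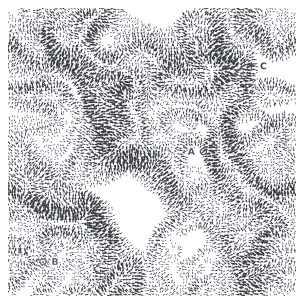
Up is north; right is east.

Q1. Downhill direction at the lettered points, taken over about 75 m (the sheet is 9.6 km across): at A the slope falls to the W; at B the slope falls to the SE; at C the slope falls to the E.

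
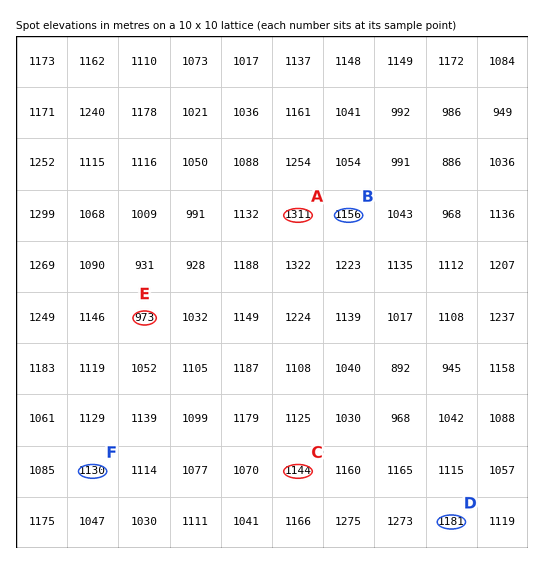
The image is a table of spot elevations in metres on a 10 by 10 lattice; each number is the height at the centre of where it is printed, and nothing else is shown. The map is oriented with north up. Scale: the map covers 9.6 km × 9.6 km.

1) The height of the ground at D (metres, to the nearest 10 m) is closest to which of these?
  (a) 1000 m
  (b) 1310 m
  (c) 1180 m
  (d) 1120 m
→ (c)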